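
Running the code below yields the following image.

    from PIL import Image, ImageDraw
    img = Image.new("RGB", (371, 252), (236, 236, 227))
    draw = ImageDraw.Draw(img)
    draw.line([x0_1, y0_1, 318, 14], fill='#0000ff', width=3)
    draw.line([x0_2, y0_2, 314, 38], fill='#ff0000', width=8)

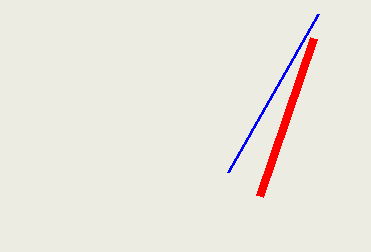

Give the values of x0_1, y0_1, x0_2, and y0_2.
x0_1 = 228
y0_1 = 172
x0_2 = 260
y0_2 = 196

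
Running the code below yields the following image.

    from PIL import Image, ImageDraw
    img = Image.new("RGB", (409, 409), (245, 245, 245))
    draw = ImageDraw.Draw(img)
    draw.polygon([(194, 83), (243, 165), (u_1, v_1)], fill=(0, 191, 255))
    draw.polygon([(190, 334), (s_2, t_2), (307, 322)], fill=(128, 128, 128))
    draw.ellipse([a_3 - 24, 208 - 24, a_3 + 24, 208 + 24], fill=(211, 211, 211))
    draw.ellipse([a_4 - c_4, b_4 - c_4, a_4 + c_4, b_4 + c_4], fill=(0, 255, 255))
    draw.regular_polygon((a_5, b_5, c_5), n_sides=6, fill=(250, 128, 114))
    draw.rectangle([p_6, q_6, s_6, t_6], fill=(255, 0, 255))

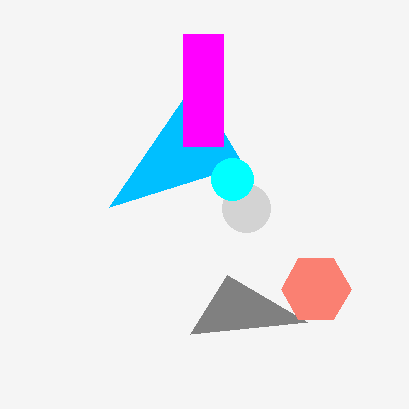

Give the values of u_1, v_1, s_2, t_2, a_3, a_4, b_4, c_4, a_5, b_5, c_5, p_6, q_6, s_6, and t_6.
u_1 = 109; v_1 = 207; s_2 = 227; t_2 = 275; a_3 = 246; a_4 = 232; b_4 = 179; c_4 = 21; a_5 = 316; b_5 = 289; c_5 = 35; p_6 = 183; q_6 = 34; s_6 = 223; t_6 = 146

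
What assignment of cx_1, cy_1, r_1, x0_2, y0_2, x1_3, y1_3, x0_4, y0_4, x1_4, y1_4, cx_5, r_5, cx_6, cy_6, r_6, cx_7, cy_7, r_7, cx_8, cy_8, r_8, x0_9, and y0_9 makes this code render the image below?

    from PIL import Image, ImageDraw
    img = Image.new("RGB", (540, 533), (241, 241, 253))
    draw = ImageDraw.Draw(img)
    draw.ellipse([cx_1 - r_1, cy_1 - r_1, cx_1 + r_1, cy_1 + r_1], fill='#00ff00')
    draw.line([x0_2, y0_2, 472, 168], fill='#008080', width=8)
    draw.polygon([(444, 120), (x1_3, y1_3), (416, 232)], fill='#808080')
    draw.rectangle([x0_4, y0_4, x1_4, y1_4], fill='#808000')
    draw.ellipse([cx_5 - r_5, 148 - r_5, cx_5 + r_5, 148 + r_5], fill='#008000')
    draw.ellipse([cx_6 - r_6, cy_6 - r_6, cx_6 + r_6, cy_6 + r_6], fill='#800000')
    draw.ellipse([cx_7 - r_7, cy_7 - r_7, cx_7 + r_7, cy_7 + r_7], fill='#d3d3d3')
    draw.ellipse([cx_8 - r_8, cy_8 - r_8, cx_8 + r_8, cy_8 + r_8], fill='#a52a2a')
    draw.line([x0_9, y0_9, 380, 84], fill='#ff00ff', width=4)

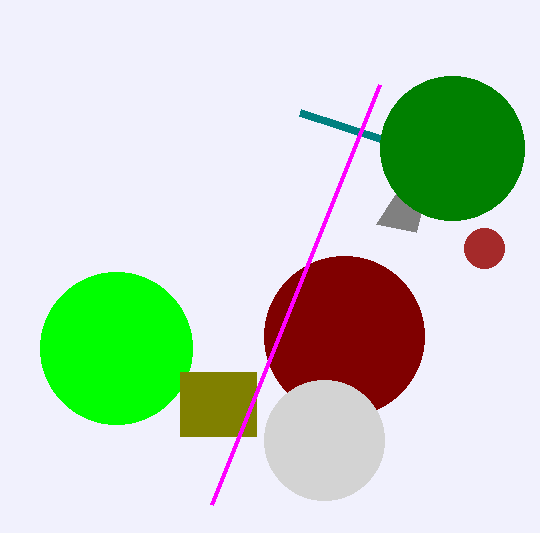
cx_1 = 116, cy_1 = 348, r_1 = 76, x0_2 = 300, y0_2 = 112, x1_3 = 376, y1_3 = 224, x0_4 = 180, y0_4 = 372, x1_4 = 256, y1_4 = 436, cx_5 = 452, r_5 = 72, cx_6 = 344, cy_6 = 336, r_6 = 80, cx_7 = 324, cy_7 = 440, r_7 = 60, cx_8 = 484, cy_8 = 248, r_8 = 20, x0_9 = 212, y0_9 = 504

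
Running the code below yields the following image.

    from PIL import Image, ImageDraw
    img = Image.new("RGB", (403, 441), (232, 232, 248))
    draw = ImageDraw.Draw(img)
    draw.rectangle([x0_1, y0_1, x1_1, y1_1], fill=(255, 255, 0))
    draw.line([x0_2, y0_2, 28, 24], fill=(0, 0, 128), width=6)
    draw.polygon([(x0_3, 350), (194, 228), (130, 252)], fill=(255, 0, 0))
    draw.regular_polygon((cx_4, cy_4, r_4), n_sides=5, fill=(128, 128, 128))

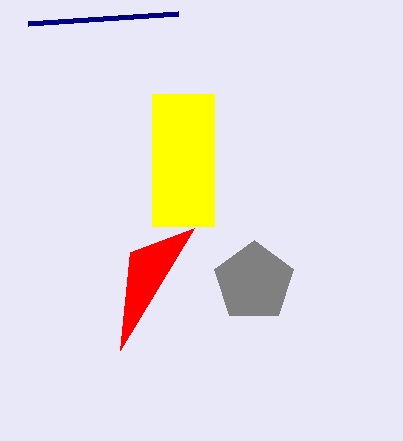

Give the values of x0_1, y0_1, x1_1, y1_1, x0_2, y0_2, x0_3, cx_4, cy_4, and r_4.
x0_1 = 152, y0_1 = 94, x1_1 = 214, y1_1 = 226, x0_2 = 178, y0_2 = 14, x0_3 = 120, cx_4 = 254, cy_4 = 282, r_4 = 42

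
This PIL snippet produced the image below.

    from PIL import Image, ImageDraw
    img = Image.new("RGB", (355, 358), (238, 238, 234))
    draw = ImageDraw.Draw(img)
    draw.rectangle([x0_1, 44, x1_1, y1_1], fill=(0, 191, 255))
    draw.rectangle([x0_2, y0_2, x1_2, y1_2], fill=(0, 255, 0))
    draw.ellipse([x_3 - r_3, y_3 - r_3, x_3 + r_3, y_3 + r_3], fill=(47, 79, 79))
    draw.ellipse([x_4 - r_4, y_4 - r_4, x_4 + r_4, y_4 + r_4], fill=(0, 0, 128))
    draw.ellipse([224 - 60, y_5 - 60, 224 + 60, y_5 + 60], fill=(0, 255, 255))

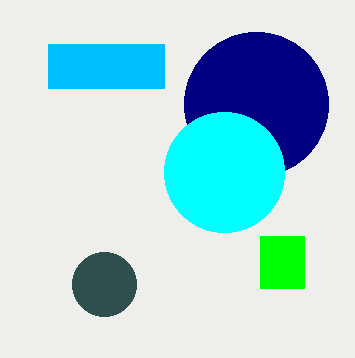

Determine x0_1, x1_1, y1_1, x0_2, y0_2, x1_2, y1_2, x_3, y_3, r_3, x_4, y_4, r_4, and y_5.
x0_1 = 48
x1_1 = 164
y1_1 = 88
x0_2 = 260
y0_2 = 236
x1_2 = 304
y1_2 = 288
x_3 = 104
y_3 = 284
r_3 = 32
x_4 = 256
y_4 = 104
r_4 = 72
y_5 = 172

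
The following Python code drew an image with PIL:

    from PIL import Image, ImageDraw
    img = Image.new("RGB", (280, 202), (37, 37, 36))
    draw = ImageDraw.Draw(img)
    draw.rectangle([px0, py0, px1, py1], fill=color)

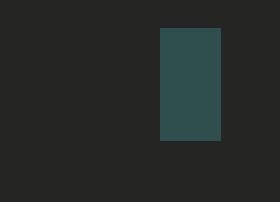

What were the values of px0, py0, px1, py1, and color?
px0 = 160, py0 = 28, px1 = 220, py1 = 140, color = 'darkslategray'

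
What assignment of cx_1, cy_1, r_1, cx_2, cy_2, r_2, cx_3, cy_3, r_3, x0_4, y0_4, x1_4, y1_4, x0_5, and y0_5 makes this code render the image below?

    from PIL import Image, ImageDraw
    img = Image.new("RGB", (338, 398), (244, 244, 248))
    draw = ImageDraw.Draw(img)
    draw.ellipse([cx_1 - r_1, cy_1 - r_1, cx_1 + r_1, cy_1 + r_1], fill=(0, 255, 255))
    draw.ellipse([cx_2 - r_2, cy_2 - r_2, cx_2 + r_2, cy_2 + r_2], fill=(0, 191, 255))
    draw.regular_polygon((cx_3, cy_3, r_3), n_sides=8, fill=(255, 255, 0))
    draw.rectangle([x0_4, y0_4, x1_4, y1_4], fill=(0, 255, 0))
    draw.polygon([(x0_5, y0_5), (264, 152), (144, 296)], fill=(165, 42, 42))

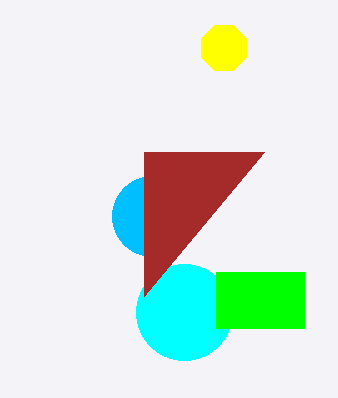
cx_1 = 184
cy_1 = 312
r_1 = 48
cx_2 = 152
cy_2 = 216
r_2 = 40
cx_3 = 224
cy_3 = 48
r_3 = 24
x0_4 = 216
y0_4 = 272
x1_4 = 304
y1_4 = 328
x0_5 = 144
y0_5 = 152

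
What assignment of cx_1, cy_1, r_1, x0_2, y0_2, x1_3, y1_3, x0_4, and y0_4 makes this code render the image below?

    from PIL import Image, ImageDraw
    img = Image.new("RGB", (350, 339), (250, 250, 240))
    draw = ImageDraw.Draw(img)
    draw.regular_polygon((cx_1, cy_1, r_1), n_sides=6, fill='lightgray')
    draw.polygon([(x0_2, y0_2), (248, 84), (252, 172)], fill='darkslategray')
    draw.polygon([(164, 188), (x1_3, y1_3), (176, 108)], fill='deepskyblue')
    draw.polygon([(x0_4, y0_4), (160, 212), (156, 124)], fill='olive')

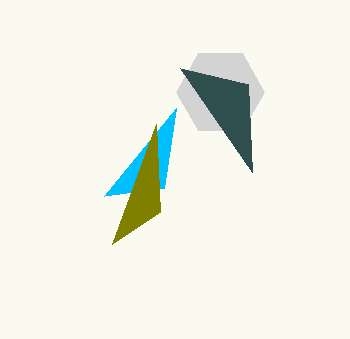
cx_1 = 220; cy_1 = 92; r_1 = 44; x0_2 = 180; y0_2 = 68; x1_3 = 104; y1_3 = 196; x0_4 = 112; y0_4 = 244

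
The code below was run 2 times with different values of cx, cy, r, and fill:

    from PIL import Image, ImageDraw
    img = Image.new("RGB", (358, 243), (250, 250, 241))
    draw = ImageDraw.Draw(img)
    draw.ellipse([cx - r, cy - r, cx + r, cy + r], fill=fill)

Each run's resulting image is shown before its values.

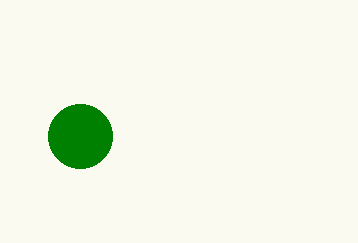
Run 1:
cx = 80
cy = 136
r = 32
fill = 'green'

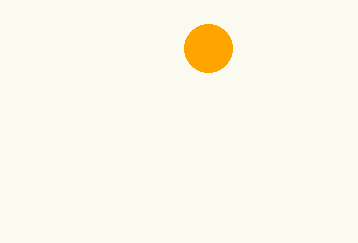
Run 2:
cx = 208, cy = 48, r = 24, fill = 'orange'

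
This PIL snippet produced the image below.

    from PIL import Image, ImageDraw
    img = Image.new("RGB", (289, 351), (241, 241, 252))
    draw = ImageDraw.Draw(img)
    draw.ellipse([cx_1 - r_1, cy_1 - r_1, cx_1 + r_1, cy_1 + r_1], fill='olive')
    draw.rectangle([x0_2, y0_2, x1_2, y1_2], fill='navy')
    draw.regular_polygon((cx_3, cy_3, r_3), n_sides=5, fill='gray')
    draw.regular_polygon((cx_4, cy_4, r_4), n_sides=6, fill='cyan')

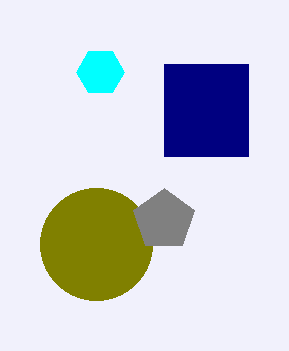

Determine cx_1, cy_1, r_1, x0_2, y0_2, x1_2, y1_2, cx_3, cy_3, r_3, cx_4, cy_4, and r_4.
cx_1 = 96
cy_1 = 244
r_1 = 56
x0_2 = 164
y0_2 = 64
x1_2 = 248
y1_2 = 156
cx_3 = 164
cy_3 = 220
r_3 = 32
cx_4 = 100
cy_4 = 72
r_4 = 24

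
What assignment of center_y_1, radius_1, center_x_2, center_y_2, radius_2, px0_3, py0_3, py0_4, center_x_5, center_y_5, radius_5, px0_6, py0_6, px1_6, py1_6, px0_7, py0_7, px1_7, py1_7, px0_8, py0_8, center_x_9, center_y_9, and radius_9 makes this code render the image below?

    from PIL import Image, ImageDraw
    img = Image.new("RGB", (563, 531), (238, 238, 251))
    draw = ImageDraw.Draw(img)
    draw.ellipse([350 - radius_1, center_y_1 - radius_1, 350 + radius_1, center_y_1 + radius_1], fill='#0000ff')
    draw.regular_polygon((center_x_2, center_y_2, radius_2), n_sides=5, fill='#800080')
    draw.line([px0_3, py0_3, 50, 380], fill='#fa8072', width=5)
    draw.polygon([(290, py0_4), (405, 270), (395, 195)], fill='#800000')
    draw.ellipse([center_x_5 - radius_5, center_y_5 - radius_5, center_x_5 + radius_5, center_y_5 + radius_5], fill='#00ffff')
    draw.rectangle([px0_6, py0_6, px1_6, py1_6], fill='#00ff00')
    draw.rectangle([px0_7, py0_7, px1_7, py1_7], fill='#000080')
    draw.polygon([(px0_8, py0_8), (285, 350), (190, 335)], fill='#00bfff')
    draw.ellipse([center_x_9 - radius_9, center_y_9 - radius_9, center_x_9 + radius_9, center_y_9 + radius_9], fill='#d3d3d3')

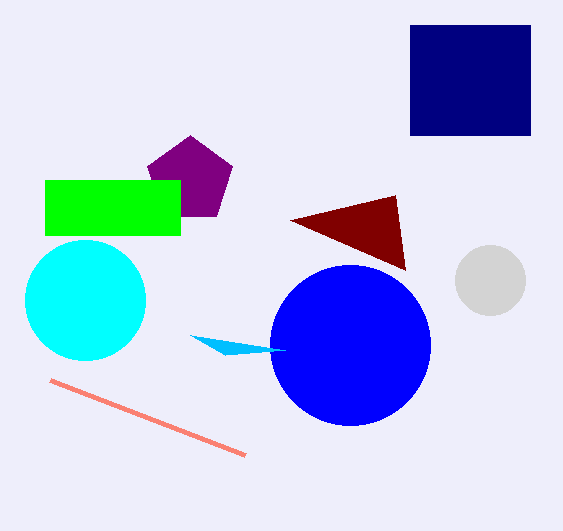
center_y_1 = 345, radius_1 = 80, center_x_2 = 190, center_y_2 = 180, radius_2 = 45, px0_3 = 245, py0_3 = 455, py0_4 = 220, center_x_5 = 85, center_y_5 = 300, radius_5 = 60, px0_6 = 45, py0_6 = 180, px1_6 = 180, py1_6 = 235, px0_7 = 410, py0_7 = 25, px1_7 = 530, py1_7 = 135, px0_8 = 225, py0_8 = 355, center_x_9 = 490, center_y_9 = 280, radius_9 = 35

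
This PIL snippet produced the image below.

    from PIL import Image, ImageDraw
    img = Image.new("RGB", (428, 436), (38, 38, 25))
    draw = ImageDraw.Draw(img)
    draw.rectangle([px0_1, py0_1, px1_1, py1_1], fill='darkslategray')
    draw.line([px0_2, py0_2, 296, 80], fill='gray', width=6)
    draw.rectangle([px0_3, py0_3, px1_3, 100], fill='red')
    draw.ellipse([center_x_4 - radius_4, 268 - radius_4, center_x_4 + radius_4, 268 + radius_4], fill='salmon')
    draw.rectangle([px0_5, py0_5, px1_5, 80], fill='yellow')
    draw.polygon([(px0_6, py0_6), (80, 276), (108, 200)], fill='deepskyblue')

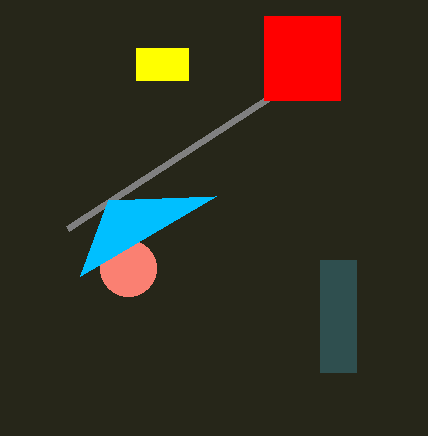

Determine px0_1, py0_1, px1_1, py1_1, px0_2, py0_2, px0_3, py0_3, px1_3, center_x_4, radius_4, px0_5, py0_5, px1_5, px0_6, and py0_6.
px0_1 = 320, py0_1 = 260, px1_1 = 356, py1_1 = 372, px0_2 = 68, py0_2 = 228, px0_3 = 264, py0_3 = 16, px1_3 = 340, center_x_4 = 128, radius_4 = 28, px0_5 = 136, py0_5 = 48, px1_5 = 188, px0_6 = 216, py0_6 = 196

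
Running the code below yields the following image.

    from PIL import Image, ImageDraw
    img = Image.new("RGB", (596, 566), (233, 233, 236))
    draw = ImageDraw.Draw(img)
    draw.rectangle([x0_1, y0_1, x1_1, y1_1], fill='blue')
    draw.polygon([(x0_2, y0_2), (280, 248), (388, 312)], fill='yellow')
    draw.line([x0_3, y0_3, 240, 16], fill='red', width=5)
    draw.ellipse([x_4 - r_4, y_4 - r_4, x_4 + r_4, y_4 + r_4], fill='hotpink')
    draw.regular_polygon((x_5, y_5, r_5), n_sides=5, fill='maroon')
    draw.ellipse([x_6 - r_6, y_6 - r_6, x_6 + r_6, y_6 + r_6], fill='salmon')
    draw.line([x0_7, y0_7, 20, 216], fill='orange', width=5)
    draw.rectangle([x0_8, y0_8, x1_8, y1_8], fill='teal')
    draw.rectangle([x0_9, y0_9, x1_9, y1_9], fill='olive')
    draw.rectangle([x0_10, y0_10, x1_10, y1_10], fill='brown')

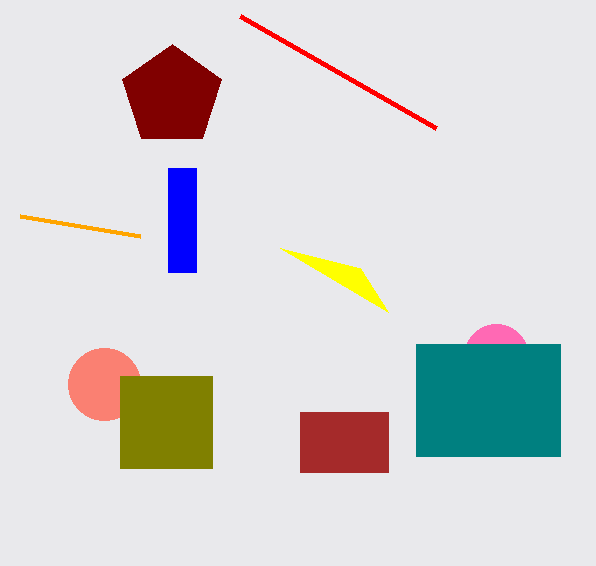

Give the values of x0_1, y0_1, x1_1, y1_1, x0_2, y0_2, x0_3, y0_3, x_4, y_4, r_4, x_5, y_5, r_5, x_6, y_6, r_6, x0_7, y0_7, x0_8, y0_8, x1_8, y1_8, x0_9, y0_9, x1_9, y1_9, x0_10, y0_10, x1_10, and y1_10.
x0_1 = 168
y0_1 = 168
x1_1 = 196
y1_1 = 272
x0_2 = 360
y0_2 = 268
x0_3 = 436
y0_3 = 128
x_4 = 496
y_4 = 356
r_4 = 32
x_5 = 172
y_5 = 96
r_5 = 52
x_6 = 104
y_6 = 384
r_6 = 36
x0_7 = 140
y0_7 = 236
x0_8 = 416
y0_8 = 344
x1_8 = 560
y1_8 = 456
x0_9 = 120
y0_9 = 376
x1_9 = 212
y1_9 = 468
x0_10 = 300
y0_10 = 412
x1_10 = 388
y1_10 = 472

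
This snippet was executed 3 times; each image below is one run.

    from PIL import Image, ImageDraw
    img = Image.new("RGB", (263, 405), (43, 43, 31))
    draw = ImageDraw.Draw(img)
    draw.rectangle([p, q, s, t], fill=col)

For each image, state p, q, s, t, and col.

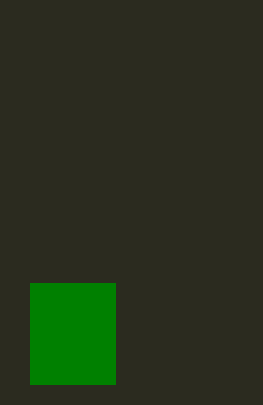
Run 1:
p = 30; q = 283; s = 115; t = 384; col = 'green'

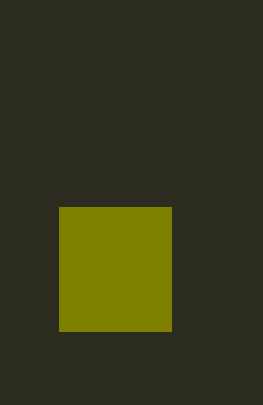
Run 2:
p = 59
q = 207
s = 171
t = 331
col = 'olive'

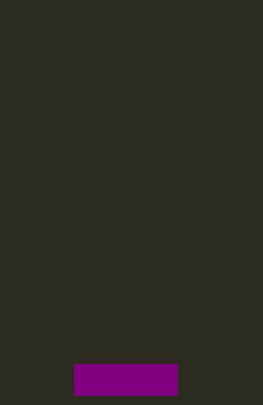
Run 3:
p = 74, q = 364, s = 177, t = 395, col = 'purple'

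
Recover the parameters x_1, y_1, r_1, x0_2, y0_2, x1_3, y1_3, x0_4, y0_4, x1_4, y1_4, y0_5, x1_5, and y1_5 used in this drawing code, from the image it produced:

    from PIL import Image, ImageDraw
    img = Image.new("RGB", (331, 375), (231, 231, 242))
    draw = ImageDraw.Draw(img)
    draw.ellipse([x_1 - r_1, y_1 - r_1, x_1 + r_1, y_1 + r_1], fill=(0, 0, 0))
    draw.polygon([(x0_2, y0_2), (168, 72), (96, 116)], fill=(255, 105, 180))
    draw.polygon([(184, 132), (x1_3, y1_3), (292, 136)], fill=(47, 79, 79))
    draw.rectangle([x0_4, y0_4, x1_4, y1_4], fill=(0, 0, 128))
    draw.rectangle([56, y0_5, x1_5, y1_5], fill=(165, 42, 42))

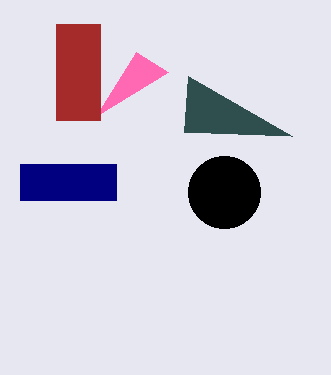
x_1 = 224, y_1 = 192, r_1 = 36, x0_2 = 136, y0_2 = 52, x1_3 = 188, y1_3 = 76, x0_4 = 20, y0_4 = 164, x1_4 = 116, y1_4 = 200, y0_5 = 24, x1_5 = 100, y1_5 = 120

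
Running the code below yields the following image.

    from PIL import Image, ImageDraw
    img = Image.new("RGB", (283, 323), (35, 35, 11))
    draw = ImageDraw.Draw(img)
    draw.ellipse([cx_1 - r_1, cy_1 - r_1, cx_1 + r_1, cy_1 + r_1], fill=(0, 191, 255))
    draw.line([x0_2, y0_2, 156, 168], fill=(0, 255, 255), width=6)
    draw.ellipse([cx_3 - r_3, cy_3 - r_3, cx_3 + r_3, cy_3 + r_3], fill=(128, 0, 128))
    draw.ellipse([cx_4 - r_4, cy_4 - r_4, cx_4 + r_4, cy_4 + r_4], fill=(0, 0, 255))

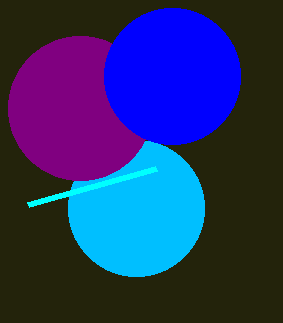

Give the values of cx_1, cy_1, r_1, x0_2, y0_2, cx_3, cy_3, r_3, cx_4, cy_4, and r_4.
cx_1 = 136; cy_1 = 208; r_1 = 68; x0_2 = 28; y0_2 = 204; cx_3 = 80; cy_3 = 108; r_3 = 72; cx_4 = 172; cy_4 = 76; r_4 = 68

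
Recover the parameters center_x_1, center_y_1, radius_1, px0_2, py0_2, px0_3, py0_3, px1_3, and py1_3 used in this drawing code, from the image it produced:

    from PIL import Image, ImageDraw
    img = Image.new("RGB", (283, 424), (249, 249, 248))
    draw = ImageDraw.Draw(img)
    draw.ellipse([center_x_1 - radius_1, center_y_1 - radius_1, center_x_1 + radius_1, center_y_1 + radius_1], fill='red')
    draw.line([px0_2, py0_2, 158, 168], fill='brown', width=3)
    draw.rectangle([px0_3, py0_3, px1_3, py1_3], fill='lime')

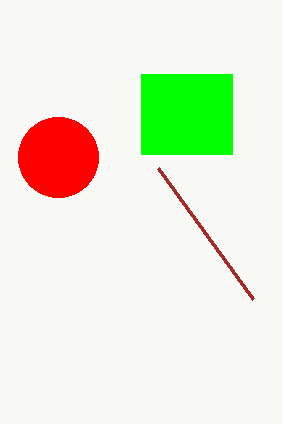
center_x_1 = 58
center_y_1 = 157
radius_1 = 40
px0_2 = 253
py0_2 = 299
px0_3 = 141
py0_3 = 74
px1_3 = 232
py1_3 = 154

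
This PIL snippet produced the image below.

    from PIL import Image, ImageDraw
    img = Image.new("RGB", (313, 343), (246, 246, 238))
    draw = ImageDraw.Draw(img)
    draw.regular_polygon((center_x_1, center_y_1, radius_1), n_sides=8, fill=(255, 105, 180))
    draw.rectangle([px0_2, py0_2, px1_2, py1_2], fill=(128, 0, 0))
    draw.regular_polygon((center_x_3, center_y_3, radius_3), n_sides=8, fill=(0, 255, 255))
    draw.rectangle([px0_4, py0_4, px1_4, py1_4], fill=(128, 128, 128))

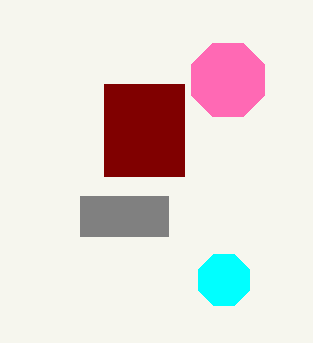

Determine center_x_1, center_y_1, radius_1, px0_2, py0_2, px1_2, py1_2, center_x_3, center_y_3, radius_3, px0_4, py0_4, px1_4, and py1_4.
center_x_1 = 228, center_y_1 = 80, radius_1 = 40, px0_2 = 104, py0_2 = 84, px1_2 = 184, py1_2 = 176, center_x_3 = 224, center_y_3 = 280, radius_3 = 28, px0_4 = 80, py0_4 = 196, px1_4 = 168, py1_4 = 236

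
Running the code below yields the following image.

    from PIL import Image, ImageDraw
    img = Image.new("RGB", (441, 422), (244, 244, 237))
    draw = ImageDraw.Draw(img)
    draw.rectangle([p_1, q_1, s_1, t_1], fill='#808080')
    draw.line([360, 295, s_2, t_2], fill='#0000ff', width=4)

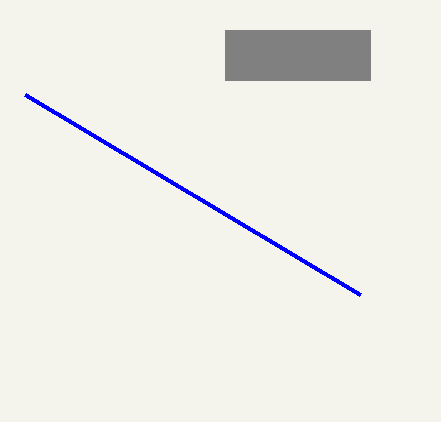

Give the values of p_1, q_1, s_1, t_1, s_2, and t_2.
p_1 = 225; q_1 = 30; s_1 = 370; t_1 = 80; s_2 = 25; t_2 = 95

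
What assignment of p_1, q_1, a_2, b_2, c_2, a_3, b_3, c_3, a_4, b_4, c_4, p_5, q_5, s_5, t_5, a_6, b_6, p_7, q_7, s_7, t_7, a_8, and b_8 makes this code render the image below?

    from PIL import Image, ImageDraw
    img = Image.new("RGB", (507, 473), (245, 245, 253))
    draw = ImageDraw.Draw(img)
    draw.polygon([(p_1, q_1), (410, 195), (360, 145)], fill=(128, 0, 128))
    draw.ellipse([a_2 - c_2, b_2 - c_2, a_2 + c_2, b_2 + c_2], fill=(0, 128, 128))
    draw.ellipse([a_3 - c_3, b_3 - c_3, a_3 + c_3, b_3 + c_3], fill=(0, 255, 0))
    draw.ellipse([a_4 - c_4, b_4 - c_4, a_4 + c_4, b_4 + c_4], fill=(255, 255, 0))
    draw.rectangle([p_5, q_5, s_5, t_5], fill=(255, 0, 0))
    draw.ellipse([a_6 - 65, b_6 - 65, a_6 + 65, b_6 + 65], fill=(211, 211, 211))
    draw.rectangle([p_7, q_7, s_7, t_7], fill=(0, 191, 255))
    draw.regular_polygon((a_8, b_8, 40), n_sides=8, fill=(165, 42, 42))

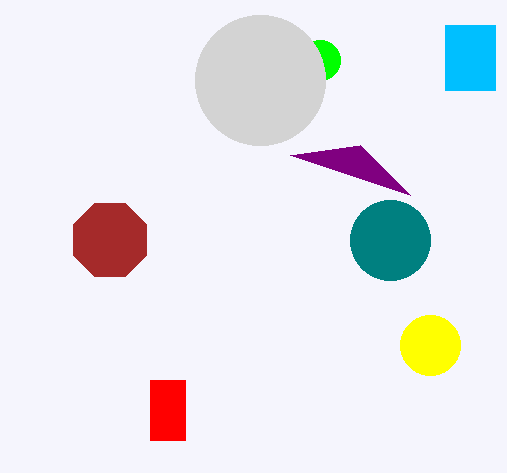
p_1 = 290; q_1 = 155; a_2 = 390; b_2 = 240; c_2 = 40; a_3 = 320; b_3 = 60; c_3 = 20; a_4 = 430; b_4 = 345; c_4 = 30; p_5 = 150; q_5 = 380; s_5 = 185; t_5 = 440; a_6 = 260; b_6 = 80; p_7 = 445; q_7 = 25; s_7 = 495; t_7 = 90; a_8 = 110; b_8 = 240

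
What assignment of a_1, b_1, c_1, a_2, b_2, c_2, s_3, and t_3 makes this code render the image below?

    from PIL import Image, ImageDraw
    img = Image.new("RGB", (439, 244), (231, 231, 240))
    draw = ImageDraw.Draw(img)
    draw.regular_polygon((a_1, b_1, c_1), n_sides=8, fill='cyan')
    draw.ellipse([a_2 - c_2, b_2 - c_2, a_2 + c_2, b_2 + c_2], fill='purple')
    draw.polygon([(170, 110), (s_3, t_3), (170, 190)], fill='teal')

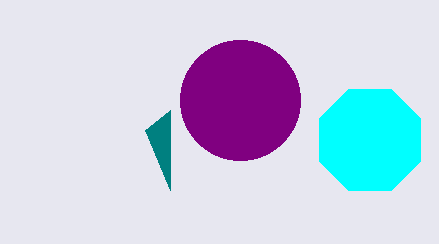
a_1 = 370
b_1 = 140
c_1 = 55
a_2 = 240
b_2 = 100
c_2 = 60
s_3 = 145
t_3 = 130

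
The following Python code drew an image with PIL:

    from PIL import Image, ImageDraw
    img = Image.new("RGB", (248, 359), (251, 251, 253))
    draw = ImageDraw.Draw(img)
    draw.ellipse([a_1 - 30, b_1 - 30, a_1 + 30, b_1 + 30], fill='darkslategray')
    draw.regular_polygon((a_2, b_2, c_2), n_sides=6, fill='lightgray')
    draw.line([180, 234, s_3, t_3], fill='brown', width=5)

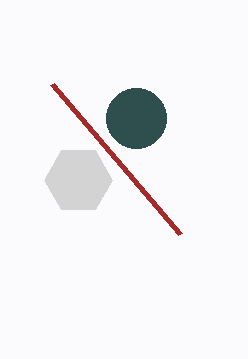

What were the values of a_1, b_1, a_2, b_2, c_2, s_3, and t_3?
a_1 = 136
b_1 = 118
a_2 = 78
b_2 = 180
c_2 = 34
s_3 = 52
t_3 = 84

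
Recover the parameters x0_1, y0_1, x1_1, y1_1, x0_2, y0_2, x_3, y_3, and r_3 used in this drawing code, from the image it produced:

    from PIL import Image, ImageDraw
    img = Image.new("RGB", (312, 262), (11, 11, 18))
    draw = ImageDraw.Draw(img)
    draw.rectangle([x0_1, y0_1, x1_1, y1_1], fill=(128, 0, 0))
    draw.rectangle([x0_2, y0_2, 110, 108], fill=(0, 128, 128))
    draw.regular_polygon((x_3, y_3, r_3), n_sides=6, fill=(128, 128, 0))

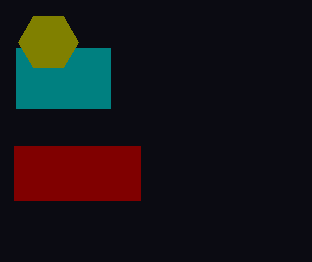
x0_1 = 14; y0_1 = 146; x1_1 = 140; y1_1 = 200; x0_2 = 16; y0_2 = 48; x_3 = 48; y_3 = 42; r_3 = 30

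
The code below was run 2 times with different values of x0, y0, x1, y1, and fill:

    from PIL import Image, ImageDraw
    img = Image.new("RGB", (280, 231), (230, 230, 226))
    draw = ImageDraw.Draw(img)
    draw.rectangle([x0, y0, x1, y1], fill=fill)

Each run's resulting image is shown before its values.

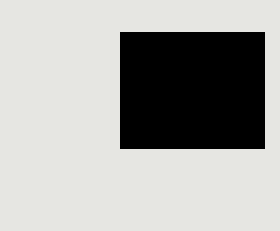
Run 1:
x0 = 120; y0 = 32; x1 = 264; y1 = 148; fill = 'black'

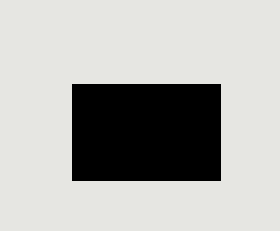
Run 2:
x0 = 72, y0 = 84, x1 = 220, y1 = 180, fill = 'black'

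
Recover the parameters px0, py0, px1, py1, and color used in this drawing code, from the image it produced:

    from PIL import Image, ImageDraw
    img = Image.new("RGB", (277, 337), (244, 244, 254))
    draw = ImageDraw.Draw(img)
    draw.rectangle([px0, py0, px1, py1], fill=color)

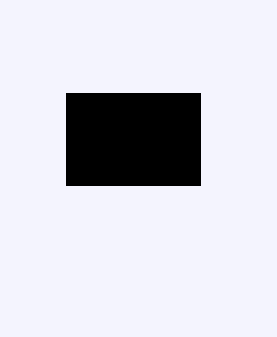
px0 = 66
py0 = 93
px1 = 200
py1 = 185
color = 'black'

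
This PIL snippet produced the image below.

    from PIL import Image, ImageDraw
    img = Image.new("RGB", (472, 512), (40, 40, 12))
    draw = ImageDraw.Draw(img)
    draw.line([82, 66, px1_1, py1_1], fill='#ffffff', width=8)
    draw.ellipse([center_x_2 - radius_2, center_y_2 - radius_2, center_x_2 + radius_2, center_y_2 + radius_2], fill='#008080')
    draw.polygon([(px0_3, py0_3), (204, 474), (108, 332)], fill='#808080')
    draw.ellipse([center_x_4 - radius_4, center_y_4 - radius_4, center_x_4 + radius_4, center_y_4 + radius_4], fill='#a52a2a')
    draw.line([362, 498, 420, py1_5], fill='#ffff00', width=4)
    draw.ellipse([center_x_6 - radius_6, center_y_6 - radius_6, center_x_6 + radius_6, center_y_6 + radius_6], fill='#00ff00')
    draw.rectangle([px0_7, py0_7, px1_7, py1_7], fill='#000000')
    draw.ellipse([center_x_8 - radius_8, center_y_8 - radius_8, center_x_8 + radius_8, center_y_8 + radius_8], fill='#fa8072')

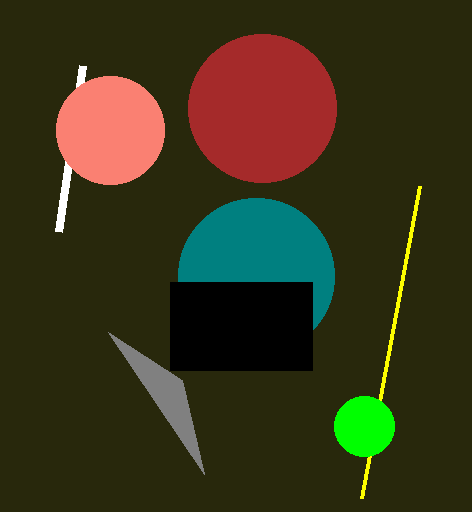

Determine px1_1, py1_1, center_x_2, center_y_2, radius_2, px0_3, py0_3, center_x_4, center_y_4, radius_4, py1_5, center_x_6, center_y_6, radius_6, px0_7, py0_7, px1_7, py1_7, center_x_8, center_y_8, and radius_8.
px1_1 = 58
py1_1 = 232
center_x_2 = 256
center_y_2 = 276
radius_2 = 78
px0_3 = 182
py0_3 = 380
center_x_4 = 262
center_y_4 = 108
radius_4 = 74
py1_5 = 186
center_x_6 = 364
center_y_6 = 426
radius_6 = 30
px0_7 = 170
py0_7 = 282
px1_7 = 312
py1_7 = 370
center_x_8 = 110
center_y_8 = 130
radius_8 = 54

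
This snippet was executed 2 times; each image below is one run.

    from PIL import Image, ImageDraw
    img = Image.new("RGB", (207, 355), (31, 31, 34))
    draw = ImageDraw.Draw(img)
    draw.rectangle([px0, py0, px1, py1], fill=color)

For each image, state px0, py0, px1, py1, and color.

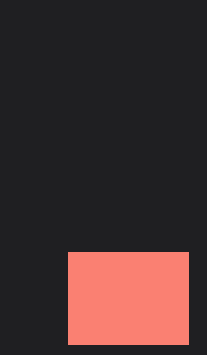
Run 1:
px0 = 68; py0 = 252; px1 = 188; py1 = 344; color = 'salmon'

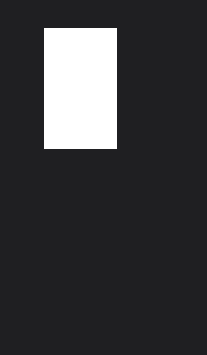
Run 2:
px0 = 44
py0 = 28
px1 = 116
py1 = 148
color = 'white'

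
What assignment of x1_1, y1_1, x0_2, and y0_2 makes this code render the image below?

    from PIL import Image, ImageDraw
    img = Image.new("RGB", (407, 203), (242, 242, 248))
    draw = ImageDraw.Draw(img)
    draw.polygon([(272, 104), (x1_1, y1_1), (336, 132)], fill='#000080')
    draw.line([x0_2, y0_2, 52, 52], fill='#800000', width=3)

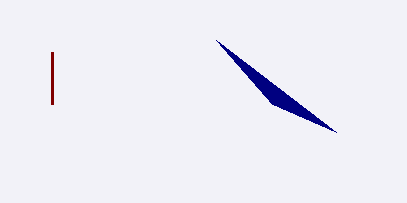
x1_1 = 216, y1_1 = 40, x0_2 = 52, y0_2 = 104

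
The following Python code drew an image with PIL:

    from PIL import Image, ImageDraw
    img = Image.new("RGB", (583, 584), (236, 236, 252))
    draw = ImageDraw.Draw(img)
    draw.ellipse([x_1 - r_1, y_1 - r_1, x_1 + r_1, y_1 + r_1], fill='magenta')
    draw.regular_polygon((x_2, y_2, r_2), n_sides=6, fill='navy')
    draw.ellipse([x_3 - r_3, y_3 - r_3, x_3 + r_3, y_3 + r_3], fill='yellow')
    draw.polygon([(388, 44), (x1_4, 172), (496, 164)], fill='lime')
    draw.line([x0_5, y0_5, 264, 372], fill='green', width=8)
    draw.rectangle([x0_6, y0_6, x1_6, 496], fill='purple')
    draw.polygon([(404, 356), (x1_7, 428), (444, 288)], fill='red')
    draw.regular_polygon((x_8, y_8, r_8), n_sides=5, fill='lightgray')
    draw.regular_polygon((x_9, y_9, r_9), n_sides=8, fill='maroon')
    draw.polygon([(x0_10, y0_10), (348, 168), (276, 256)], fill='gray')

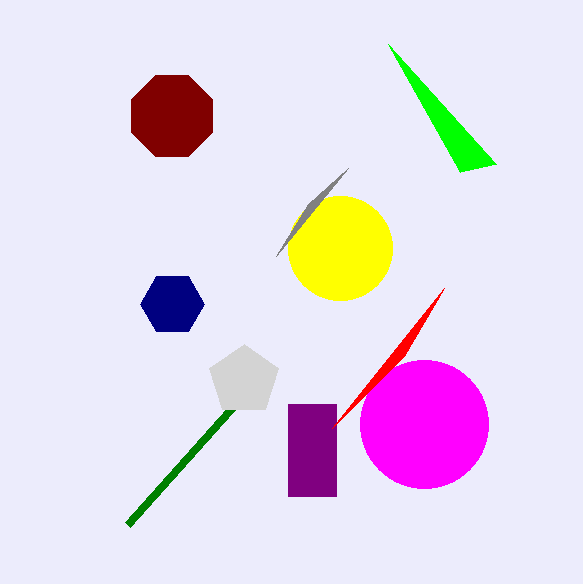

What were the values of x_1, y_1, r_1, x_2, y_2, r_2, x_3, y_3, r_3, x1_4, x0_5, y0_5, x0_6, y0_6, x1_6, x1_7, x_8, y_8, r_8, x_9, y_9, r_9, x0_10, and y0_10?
x_1 = 424; y_1 = 424; r_1 = 64; x_2 = 172; y_2 = 304; r_2 = 32; x_3 = 340; y_3 = 248; r_3 = 52; x1_4 = 460; x0_5 = 128; y0_5 = 524; x0_6 = 288; y0_6 = 404; x1_6 = 336; x1_7 = 332; x_8 = 244; y_8 = 380; r_8 = 36; x_9 = 172; y_9 = 116; r_9 = 44; x0_10 = 308; y0_10 = 204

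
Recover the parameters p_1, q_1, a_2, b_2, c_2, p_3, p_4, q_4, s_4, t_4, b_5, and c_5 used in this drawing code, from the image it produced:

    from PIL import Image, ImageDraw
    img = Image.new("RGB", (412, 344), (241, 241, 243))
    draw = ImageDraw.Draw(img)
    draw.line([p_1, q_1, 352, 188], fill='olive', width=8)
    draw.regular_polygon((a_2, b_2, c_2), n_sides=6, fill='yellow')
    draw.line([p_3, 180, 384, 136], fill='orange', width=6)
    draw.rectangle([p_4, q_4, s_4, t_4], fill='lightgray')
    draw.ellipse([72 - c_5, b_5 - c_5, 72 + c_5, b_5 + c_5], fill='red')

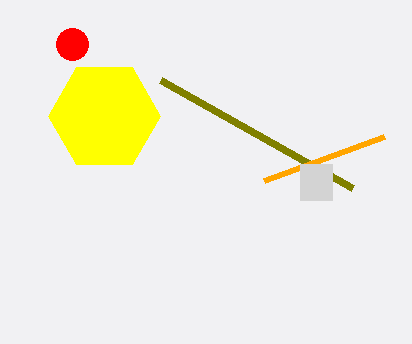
p_1 = 160; q_1 = 80; a_2 = 104; b_2 = 116; c_2 = 56; p_3 = 264; p_4 = 300; q_4 = 164; s_4 = 332; t_4 = 200; b_5 = 44; c_5 = 16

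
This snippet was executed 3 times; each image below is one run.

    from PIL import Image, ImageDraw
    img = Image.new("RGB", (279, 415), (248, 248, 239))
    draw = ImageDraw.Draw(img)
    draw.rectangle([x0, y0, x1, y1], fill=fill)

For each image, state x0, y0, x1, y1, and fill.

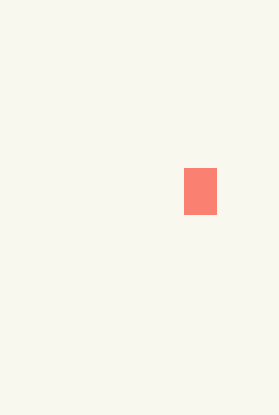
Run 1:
x0 = 184
y0 = 168
x1 = 216
y1 = 214
fill = 'salmon'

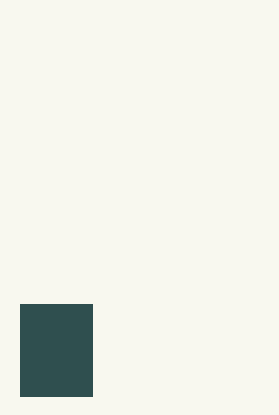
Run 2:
x0 = 20, y0 = 304, x1 = 92, y1 = 396, fill = 'darkslategray'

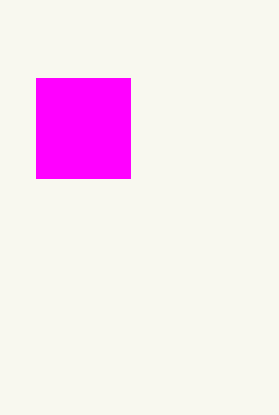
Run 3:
x0 = 36, y0 = 78, x1 = 130, y1 = 178, fill = 'magenta'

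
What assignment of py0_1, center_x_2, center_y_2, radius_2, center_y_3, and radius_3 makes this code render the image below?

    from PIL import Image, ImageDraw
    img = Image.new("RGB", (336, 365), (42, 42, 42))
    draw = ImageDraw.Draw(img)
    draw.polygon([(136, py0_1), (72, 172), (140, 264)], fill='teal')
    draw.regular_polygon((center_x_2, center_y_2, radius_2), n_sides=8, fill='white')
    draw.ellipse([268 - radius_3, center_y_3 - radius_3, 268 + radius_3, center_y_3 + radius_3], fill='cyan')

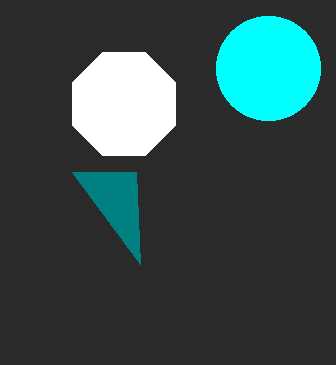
py0_1 = 172; center_x_2 = 124; center_y_2 = 104; radius_2 = 56; center_y_3 = 68; radius_3 = 52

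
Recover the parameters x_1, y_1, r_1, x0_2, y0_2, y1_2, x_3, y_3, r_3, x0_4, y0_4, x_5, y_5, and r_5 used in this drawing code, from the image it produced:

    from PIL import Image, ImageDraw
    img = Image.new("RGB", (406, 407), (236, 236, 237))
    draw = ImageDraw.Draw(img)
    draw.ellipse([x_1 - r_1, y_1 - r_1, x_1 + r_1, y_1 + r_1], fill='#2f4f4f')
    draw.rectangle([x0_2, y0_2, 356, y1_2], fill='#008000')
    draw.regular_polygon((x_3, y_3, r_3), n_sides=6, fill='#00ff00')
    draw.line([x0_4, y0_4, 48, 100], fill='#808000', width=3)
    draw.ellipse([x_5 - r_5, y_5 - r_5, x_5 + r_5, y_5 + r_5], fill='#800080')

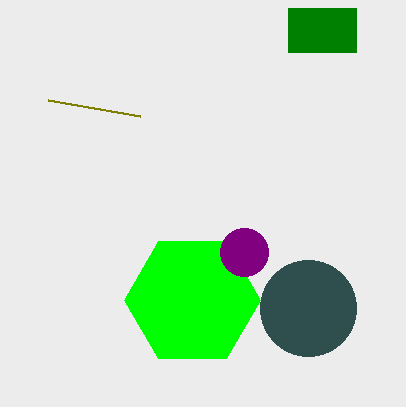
x_1 = 308
y_1 = 308
r_1 = 48
x0_2 = 288
y0_2 = 8
y1_2 = 52
x_3 = 192
y_3 = 300
r_3 = 68
x0_4 = 140
y0_4 = 116
x_5 = 244
y_5 = 252
r_5 = 24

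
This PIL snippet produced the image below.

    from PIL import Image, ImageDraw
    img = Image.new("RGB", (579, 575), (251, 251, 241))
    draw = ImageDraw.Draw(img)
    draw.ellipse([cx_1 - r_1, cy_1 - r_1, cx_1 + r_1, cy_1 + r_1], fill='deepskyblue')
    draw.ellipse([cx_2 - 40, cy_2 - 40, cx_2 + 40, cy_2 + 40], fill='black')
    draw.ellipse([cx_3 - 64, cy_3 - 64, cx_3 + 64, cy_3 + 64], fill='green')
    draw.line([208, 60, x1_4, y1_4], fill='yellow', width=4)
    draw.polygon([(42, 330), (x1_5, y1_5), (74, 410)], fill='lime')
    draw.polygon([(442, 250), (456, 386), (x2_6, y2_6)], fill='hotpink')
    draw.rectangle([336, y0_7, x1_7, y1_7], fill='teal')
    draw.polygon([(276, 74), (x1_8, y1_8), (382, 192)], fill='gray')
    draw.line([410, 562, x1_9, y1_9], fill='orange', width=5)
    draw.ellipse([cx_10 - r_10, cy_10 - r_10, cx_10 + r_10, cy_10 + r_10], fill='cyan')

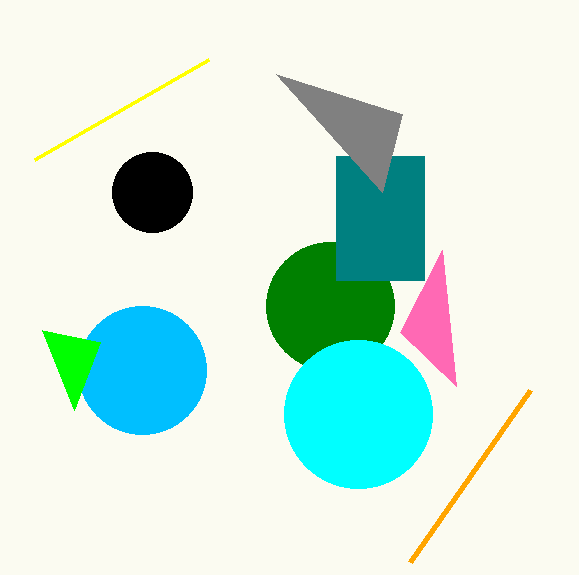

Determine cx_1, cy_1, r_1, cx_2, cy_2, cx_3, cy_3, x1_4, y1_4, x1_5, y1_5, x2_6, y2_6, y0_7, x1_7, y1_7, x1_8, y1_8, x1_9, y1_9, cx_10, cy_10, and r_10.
cx_1 = 142, cy_1 = 370, r_1 = 64, cx_2 = 152, cy_2 = 192, cx_3 = 330, cy_3 = 306, x1_4 = 34, y1_4 = 160, x1_5 = 100, y1_5 = 342, x2_6 = 400, y2_6 = 332, y0_7 = 156, x1_7 = 424, y1_7 = 280, x1_8 = 402, y1_8 = 114, x1_9 = 530, y1_9 = 390, cx_10 = 358, cy_10 = 414, r_10 = 74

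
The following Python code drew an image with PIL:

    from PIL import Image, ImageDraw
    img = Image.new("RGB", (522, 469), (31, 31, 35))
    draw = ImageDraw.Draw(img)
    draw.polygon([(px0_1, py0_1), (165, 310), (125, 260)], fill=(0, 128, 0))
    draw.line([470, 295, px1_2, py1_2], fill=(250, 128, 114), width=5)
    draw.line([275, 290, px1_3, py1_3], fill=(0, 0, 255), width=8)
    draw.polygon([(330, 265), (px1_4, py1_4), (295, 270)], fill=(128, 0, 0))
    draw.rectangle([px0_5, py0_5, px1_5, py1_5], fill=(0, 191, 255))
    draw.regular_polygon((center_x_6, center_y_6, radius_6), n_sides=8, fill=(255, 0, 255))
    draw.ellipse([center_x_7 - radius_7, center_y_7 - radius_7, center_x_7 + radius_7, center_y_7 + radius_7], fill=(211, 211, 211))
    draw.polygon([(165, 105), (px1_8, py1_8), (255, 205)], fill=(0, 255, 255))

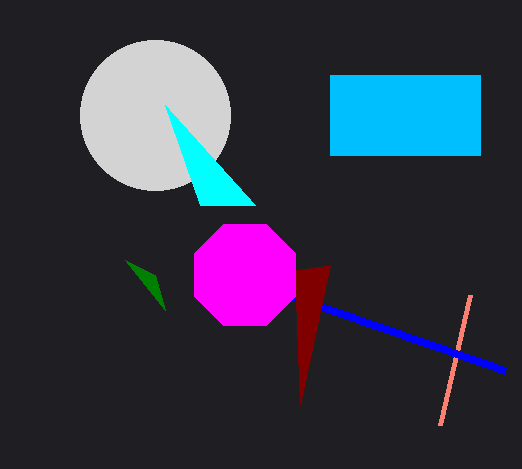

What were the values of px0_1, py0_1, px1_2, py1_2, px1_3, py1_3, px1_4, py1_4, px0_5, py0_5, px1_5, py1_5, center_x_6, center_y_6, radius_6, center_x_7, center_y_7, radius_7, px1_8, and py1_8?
px0_1 = 155, py0_1 = 275, px1_2 = 440, py1_2 = 425, px1_3 = 505, py1_3 = 370, px1_4 = 300, py1_4 = 405, px0_5 = 330, py0_5 = 75, px1_5 = 480, py1_5 = 155, center_x_6 = 245, center_y_6 = 275, radius_6 = 55, center_x_7 = 155, center_y_7 = 115, radius_7 = 75, px1_8 = 200, py1_8 = 205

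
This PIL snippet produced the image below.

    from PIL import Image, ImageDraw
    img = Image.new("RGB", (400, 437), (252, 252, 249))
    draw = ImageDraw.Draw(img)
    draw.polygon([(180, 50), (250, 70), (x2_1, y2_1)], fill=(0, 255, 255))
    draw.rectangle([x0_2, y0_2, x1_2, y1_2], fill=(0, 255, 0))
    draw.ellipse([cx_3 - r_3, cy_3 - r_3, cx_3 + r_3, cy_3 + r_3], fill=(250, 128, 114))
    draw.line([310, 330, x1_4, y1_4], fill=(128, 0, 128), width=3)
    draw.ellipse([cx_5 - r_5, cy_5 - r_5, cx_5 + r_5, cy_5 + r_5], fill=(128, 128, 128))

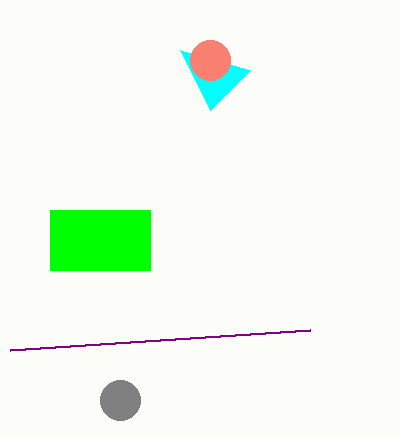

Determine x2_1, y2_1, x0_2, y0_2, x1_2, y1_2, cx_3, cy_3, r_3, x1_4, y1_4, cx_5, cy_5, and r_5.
x2_1 = 210, y2_1 = 110, x0_2 = 50, y0_2 = 210, x1_2 = 150, y1_2 = 270, cx_3 = 210, cy_3 = 60, r_3 = 20, x1_4 = 10, y1_4 = 350, cx_5 = 120, cy_5 = 400, r_5 = 20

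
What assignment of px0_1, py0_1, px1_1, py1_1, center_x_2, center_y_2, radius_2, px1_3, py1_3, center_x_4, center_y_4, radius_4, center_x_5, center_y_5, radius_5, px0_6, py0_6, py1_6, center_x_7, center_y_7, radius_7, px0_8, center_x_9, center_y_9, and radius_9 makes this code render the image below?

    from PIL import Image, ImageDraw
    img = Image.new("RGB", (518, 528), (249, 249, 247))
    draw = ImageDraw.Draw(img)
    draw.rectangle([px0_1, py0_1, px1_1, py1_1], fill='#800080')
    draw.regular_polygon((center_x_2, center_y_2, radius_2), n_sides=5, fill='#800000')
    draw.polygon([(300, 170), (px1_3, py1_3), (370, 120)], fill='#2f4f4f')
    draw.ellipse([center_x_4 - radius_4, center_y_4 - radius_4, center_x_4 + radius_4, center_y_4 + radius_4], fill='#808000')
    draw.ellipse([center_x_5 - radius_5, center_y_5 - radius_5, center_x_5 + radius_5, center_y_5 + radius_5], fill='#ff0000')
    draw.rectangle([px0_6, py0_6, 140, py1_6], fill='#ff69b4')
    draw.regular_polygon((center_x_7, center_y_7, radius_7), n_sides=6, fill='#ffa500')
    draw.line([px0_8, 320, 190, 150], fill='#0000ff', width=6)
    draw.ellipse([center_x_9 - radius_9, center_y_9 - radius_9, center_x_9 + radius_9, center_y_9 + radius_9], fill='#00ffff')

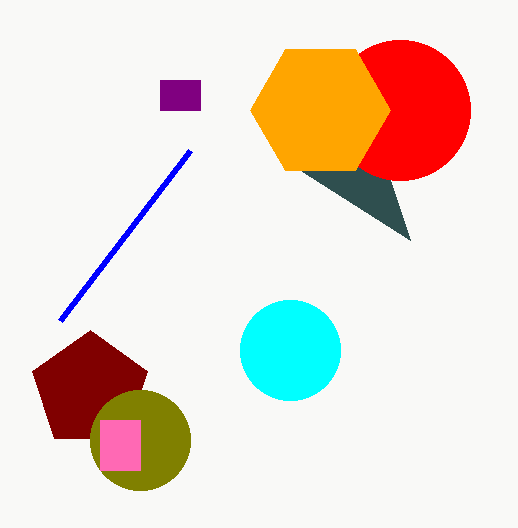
px0_1 = 160, py0_1 = 80, px1_1 = 200, py1_1 = 110, center_x_2 = 90, center_y_2 = 390, radius_2 = 60, px1_3 = 410, py1_3 = 240, center_x_4 = 140, center_y_4 = 440, radius_4 = 50, center_x_5 = 400, center_y_5 = 110, radius_5 = 70, px0_6 = 100, py0_6 = 420, py1_6 = 470, center_x_7 = 320, center_y_7 = 110, radius_7 = 70, px0_8 = 60, center_x_9 = 290, center_y_9 = 350, radius_9 = 50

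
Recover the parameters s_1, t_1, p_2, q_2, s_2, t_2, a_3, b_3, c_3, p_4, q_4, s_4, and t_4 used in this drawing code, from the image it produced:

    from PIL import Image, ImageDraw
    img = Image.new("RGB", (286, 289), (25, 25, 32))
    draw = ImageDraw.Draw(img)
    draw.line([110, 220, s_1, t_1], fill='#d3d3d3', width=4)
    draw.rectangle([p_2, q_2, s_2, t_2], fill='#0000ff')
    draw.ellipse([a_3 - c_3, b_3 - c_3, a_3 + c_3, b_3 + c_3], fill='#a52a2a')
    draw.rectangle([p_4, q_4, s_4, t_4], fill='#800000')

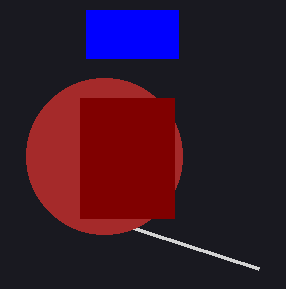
s_1 = 258, t_1 = 268, p_2 = 86, q_2 = 10, s_2 = 178, t_2 = 58, a_3 = 104, b_3 = 156, c_3 = 78, p_4 = 80, q_4 = 98, s_4 = 174, t_4 = 218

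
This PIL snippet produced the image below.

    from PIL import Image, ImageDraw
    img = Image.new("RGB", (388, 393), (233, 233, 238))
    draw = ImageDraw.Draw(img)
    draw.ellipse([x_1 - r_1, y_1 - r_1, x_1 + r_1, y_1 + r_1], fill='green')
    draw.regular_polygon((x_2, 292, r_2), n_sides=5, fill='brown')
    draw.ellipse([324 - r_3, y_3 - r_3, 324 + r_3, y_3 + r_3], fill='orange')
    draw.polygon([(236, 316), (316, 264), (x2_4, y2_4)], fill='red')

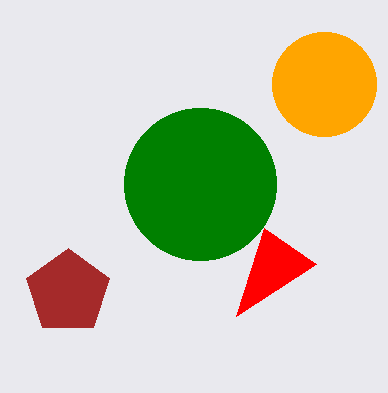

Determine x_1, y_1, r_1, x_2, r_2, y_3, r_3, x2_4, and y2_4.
x_1 = 200, y_1 = 184, r_1 = 76, x_2 = 68, r_2 = 44, y_3 = 84, r_3 = 52, x2_4 = 264, y2_4 = 228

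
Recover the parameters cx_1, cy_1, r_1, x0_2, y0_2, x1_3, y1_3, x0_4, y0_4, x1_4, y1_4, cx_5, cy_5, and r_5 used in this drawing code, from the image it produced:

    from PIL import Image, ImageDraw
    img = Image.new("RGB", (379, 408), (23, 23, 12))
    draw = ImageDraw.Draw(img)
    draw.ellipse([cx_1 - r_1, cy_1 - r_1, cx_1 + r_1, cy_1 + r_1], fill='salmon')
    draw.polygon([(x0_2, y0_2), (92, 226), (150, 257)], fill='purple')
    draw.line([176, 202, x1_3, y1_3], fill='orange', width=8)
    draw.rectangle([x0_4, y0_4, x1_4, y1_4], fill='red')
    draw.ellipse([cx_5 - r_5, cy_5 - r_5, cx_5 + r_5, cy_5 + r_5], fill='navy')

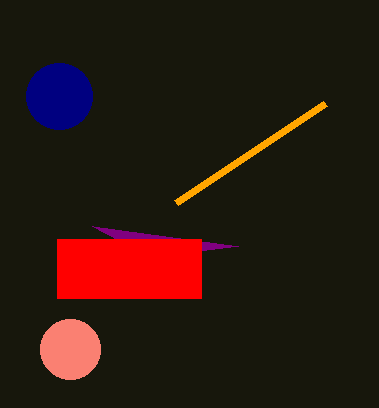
cx_1 = 70
cy_1 = 349
r_1 = 30
x0_2 = 238
y0_2 = 246
x1_3 = 325
y1_3 = 103
x0_4 = 57
y0_4 = 239
x1_4 = 201
y1_4 = 298
cx_5 = 59
cy_5 = 96
r_5 = 33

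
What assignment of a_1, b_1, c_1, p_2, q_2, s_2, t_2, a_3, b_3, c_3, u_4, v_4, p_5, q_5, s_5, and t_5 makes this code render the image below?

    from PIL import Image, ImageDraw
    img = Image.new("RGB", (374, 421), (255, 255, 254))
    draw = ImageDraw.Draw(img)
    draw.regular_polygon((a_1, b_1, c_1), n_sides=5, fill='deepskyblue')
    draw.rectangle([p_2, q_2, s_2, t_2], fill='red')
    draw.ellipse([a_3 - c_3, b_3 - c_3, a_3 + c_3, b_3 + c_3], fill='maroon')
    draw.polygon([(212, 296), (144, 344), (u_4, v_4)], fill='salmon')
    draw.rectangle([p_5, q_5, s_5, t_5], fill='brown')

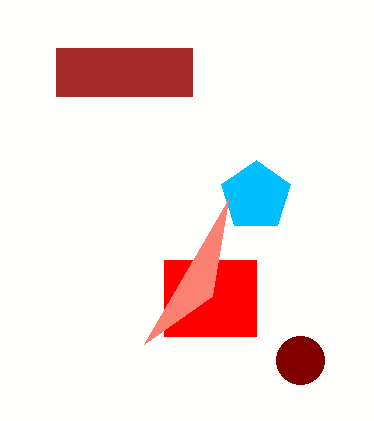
a_1 = 256
b_1 = 196
c_1 = 36
p_2 = 164
q_2 = 260
s_2 = 256
t_2 = 336
a_3 = 300
b_3 = 360
c_3 = 24
u_4 = 228
v_4 = 200
p_5 = 56
q_5 = 48
s_5 = 192
t_5 = 96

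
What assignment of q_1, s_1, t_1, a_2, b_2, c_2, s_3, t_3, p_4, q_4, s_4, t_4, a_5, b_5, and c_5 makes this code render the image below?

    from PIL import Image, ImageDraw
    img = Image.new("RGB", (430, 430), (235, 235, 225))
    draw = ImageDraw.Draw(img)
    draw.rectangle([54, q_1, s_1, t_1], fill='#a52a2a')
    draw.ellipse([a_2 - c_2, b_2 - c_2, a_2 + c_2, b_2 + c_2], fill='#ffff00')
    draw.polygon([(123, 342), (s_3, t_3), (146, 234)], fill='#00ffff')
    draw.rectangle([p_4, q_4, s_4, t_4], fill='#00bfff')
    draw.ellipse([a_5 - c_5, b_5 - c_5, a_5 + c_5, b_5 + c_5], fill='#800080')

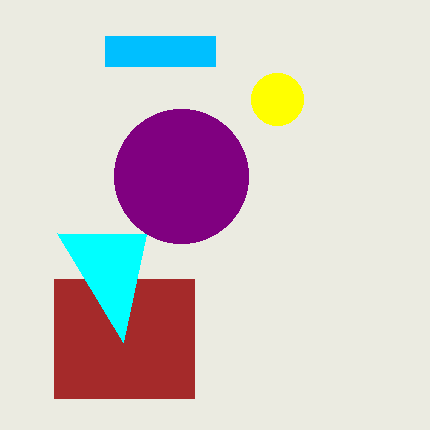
q_1 = 279, s_1 = 194, t_1 = 398, a_2 = 277, b_2 = 99, c_2 = 26, s_3 = 57, t_3 = 233, p_4 = 105, q_4 = 36, s_4 = 215, t_4 = 66, a_5 = 181, b_5 = 176, c_5 = 67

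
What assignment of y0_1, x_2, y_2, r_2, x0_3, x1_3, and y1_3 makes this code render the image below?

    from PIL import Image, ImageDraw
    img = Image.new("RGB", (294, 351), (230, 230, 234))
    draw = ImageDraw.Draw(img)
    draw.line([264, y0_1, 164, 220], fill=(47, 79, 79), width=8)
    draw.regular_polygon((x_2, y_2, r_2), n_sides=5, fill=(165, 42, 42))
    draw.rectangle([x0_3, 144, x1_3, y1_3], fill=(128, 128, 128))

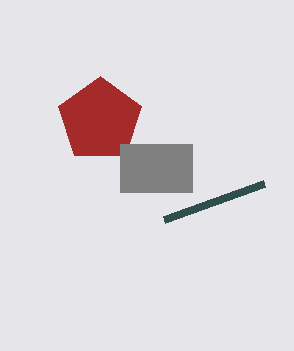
y0_1 = 184, x_2 = 100, y_2 = 120, r_2 = 44, x0_3 = 120, x1_3 = 192, y1_3 = 192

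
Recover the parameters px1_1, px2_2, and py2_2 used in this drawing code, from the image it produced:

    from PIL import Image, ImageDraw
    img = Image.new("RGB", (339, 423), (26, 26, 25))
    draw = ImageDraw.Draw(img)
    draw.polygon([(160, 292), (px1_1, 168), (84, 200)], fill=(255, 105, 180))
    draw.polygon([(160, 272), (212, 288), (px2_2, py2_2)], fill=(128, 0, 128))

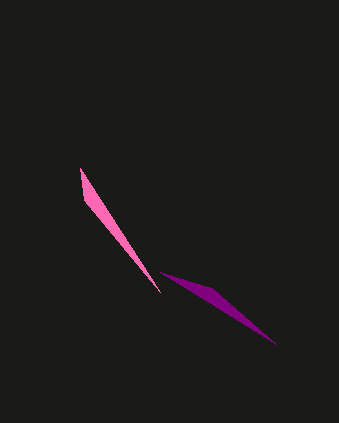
px1_1 = 80; px2_2 = 276; py2_2 = 344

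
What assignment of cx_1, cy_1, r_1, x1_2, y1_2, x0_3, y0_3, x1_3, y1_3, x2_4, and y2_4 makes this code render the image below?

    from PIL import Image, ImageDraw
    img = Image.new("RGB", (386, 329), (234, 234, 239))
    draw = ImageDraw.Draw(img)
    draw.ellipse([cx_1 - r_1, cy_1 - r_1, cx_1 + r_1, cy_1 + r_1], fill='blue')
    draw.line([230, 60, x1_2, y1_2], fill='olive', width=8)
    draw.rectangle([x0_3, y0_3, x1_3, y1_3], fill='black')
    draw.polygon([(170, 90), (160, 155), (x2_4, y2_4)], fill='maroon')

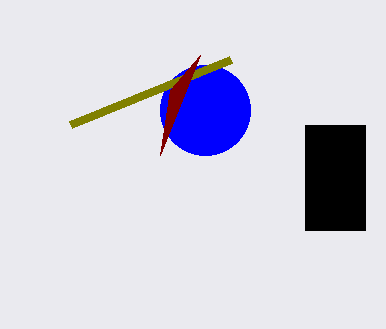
cx_1 = 205
cy_1 = 110
r_1 = 45
x1_2 = 70
y1_2 = 125
x0_3 = 305
y0_3 = 125
x1_3 = 365
y1_3 = 230
x2_4 = 200
y2_4 = 55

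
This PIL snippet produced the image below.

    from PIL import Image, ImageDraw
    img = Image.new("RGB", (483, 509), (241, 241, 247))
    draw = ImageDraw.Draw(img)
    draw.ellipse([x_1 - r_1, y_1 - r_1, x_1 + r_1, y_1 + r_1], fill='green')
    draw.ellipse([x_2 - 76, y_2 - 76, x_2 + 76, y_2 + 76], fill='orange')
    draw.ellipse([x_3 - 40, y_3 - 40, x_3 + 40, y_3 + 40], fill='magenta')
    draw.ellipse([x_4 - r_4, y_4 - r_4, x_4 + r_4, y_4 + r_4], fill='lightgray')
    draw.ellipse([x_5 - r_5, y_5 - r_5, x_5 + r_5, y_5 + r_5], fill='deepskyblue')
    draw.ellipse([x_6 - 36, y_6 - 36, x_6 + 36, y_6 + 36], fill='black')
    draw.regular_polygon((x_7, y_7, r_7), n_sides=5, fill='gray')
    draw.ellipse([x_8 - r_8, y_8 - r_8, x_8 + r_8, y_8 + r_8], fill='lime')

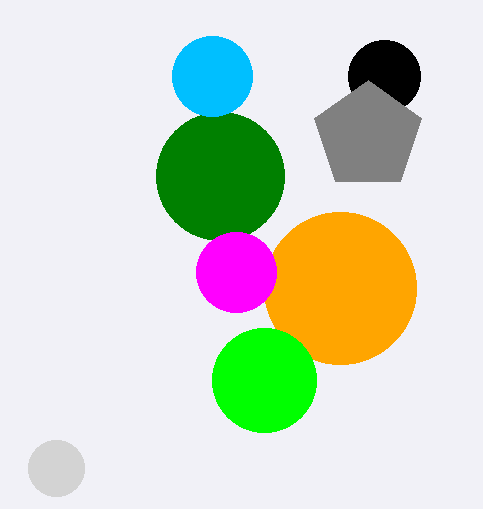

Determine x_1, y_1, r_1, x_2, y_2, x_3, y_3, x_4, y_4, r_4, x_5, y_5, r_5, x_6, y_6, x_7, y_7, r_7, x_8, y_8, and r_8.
x_1 = 220, y_1 = 176, r_1 = 64, x_2 = 340, y_2 = 288, x_3 = 236, y_3 = 272, x_4 = 56, y_4 = 468, r_4 = 28, x_5 = 212, y_5 = 76, r_5 = 40, x_6 = 384, y_6 = 76, x_7 = 368, y_7 = 136, r_7 = 56, x_8 = 264, y_8 = 380, r_8 = 52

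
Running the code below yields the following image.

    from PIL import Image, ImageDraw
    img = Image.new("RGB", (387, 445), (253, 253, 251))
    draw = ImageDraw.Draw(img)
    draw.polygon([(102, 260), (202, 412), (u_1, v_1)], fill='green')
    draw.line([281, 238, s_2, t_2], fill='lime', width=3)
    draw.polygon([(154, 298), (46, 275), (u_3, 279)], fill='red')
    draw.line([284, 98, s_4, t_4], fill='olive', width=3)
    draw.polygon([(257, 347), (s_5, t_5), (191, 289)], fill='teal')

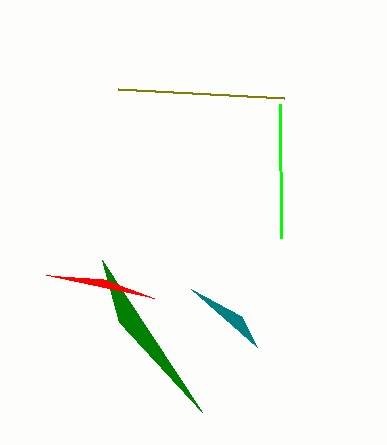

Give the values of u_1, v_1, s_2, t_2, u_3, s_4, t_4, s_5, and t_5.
u_1 = 119, v_1 = 322, s_2 = 280, t_2 = 104, u_3 = 103, s_4 = 118, t_4 = 89, s_5 = 241, t_5 = 316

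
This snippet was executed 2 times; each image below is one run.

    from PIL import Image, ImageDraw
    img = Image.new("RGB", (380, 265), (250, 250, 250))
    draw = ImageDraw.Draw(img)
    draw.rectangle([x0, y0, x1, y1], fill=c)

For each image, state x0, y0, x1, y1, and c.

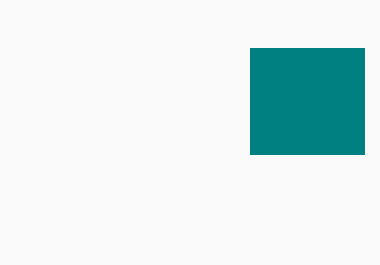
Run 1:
x0 = 250
y0 = 48
x1 = 364
y1 = 154
c = 'teal'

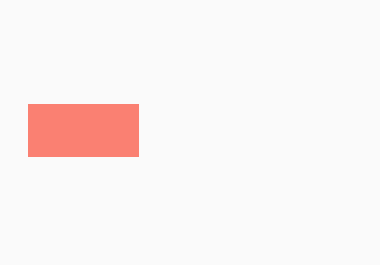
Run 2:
x0 = 28
y0 = 104
x1 = 138
y1 = 156
c = 'salmon'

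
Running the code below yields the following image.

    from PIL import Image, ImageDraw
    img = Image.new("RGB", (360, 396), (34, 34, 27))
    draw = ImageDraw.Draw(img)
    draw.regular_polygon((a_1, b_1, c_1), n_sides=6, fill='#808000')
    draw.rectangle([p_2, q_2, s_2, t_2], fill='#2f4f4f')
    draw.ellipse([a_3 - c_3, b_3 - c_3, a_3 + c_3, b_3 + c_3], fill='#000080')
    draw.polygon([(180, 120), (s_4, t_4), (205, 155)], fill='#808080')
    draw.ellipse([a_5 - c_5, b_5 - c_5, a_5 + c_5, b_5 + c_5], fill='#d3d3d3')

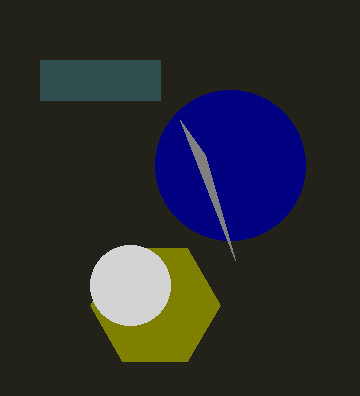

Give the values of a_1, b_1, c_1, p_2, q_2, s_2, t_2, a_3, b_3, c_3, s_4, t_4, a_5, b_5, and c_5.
a_1 = 155, b_1 = 305, c_1 = 65, p_2 = 40, q_2 = 60, s_2 = 160, t_2 = 100, a_3 = 230, b_3 = 165, c_3 = 75, s_4 = 235, t_4 = 260, a_5 = 130, b_5 = 285, c_5 = 40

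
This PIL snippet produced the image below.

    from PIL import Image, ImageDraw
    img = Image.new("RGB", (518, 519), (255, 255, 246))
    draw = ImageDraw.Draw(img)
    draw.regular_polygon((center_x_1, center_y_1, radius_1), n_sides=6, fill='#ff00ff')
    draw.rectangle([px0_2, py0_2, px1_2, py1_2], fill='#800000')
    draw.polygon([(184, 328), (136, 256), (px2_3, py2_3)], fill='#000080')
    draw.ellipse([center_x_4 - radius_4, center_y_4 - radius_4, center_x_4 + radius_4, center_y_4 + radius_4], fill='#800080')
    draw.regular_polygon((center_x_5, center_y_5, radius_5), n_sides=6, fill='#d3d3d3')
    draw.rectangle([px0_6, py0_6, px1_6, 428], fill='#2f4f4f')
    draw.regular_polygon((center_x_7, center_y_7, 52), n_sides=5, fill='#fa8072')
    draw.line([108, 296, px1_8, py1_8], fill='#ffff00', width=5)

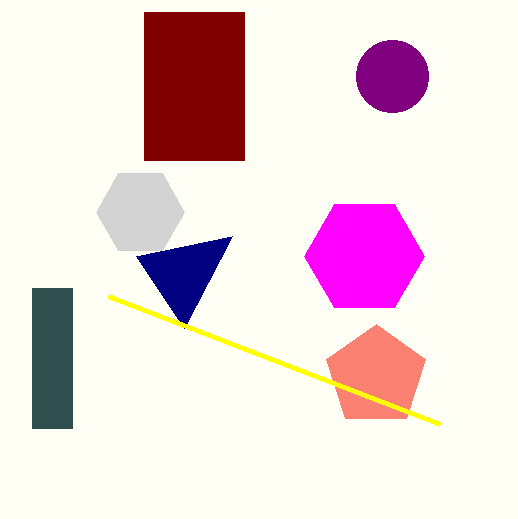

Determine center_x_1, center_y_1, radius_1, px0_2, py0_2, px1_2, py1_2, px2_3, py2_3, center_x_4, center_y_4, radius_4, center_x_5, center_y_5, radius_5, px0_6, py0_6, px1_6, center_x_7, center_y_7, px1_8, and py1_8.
center_x_1 = 364; center_y_1 = 256; radius_1 = 60; px0_2 = 144; py0_2 = 12; px1_2 = 244; py1_2 = 160; px2_3 = 232; py2_3 = 236; center_x_4 = 392; center_y_4 = 76; radius_4 = 36; center_x_5 = 140; center_y_5 = 212; radius_5 = 44; px0_6 = 32; py0_6 = 288; px1_6 = 72; center_x_7 = 376; center_y_7 = 376; px1_8 = 440; py1_8 = 424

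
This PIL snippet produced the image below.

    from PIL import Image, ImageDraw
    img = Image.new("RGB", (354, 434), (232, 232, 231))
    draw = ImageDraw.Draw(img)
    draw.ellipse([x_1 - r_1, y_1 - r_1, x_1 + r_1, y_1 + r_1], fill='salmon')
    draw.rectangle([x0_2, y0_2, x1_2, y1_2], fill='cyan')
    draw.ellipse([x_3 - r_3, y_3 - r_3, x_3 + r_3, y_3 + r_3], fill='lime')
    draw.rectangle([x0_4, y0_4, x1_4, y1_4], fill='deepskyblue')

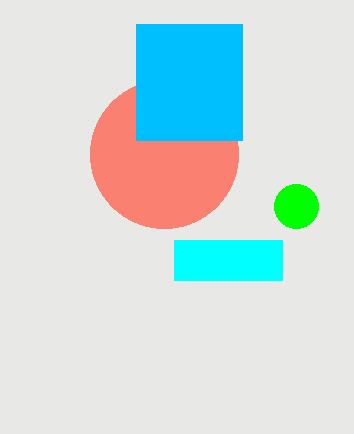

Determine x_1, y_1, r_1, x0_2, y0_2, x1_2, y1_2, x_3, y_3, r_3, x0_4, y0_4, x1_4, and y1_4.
x_1 = 164, y_1 = 154, r_1 = 74, x0_2 = 174, y0_2 = 240, x1_2 = 282, y1_2 = 280, x_3 = 296, y_3 = 206, r_3 = 22, x0_4 = 136, y0_4 = 24, x1_4 = 242, y1_4 = 140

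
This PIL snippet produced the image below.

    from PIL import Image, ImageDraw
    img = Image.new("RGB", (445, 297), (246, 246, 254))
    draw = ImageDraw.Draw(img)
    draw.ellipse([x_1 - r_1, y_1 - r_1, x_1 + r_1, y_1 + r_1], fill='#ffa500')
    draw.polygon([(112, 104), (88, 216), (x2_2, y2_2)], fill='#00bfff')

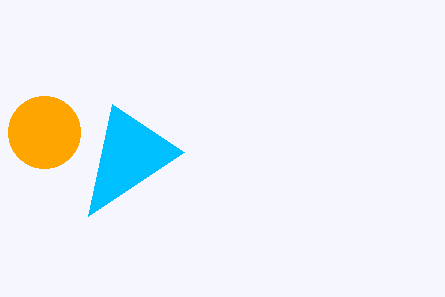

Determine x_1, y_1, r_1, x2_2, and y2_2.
x_1 = 44, y_1 = 132, r_1 = 36, x2_2 = 184, y2_2 = 152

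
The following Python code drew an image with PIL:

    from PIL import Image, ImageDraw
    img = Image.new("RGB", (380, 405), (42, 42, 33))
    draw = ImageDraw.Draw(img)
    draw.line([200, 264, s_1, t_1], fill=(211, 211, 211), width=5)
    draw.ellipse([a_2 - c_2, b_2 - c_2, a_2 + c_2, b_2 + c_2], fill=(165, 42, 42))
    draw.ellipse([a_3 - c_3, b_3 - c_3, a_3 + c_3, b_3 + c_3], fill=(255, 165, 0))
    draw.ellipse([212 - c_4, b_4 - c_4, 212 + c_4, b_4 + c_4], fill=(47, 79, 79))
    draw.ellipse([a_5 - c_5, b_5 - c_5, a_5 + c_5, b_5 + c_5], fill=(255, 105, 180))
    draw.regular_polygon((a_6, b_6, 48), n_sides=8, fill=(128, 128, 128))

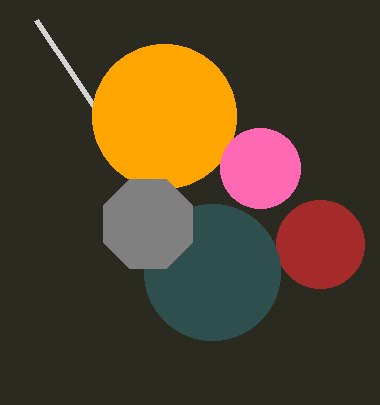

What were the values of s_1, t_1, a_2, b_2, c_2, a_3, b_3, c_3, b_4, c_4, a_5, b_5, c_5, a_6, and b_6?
s_1 = 36, t_1 = 20, a_2 = 320, b_2 = 244, c_2 = 44, a_3 = 164, b_3 = 116, c_3 = 72, b_4 = 272, c_4 = 68, a_5 = 260, b_5 = 168, c_5 = 40, a_6 = 148, b_6 = 224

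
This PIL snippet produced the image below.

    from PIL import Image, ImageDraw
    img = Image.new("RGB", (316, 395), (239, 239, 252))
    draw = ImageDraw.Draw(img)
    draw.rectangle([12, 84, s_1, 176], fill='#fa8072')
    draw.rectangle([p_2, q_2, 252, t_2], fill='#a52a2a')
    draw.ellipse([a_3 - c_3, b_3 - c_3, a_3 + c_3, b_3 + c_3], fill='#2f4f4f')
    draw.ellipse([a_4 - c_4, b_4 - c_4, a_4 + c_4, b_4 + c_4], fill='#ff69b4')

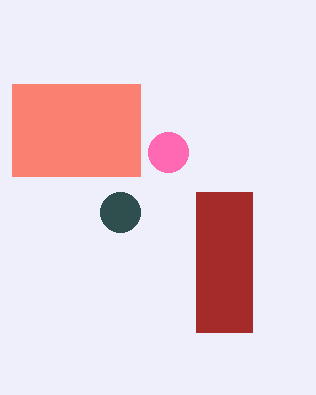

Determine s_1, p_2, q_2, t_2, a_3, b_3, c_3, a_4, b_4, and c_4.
s_1 = 140
p_2 = 196
q_2 = 192
t_2 = 332
a_3 = 120
b_3 = 212
c_3 = 20
a_4 = 168
b_4 = 152
c_4 = 20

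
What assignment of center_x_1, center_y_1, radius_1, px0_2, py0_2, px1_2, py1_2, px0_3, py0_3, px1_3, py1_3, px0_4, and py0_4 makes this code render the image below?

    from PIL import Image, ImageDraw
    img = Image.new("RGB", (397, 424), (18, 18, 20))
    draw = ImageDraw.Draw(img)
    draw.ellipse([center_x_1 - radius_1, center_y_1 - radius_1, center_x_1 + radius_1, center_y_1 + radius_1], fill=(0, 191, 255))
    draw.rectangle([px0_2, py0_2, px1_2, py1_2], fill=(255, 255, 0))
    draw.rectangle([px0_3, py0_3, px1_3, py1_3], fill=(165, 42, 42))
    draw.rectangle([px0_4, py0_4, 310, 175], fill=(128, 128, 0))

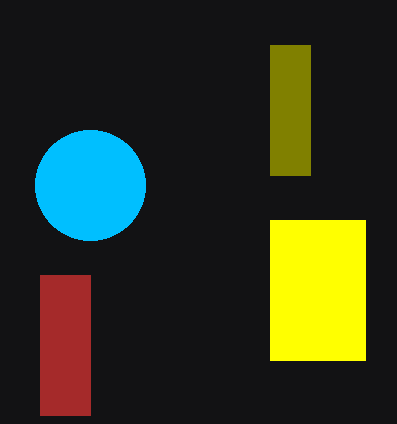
center_x_1 = 90
center_y_1 = 185
radius_1 = 55
px0_2 = 270
py0_2 = 220
px1_2 = 365
py1_2 = 360
px0_3 = 40
py0_3 = 275
px1_3 = 90
py1_3 = 415
px0_4 = 270
py0_4 = 45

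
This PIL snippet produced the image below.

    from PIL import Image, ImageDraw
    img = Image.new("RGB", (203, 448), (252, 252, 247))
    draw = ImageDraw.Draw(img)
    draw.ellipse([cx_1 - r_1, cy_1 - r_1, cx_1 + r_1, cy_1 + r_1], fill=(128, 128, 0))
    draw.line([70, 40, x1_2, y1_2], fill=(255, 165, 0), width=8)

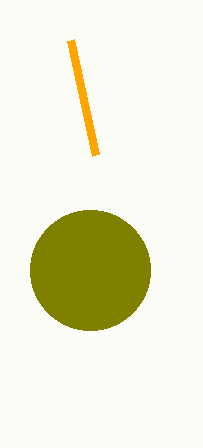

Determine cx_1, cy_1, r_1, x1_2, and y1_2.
cx_1 = 90; cy_1 = 270; r_1 = 60; x1_2 = 95; y1_2 = 155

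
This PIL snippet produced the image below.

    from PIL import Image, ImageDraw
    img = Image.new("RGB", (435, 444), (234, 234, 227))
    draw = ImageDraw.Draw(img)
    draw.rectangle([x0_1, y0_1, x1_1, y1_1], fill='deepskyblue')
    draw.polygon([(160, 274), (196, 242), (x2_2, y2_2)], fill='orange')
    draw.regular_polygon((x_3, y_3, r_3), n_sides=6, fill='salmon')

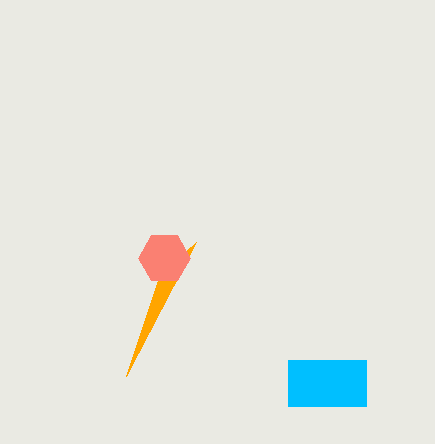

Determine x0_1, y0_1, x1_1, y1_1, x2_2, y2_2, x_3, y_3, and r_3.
x0_1 = 288; y0_1 = 360; x1_1 = 366; y1_1 = 406; x2_2 = 126; y2_2 = 376; x_3 = 164; y_3 = 258; r_3 = 26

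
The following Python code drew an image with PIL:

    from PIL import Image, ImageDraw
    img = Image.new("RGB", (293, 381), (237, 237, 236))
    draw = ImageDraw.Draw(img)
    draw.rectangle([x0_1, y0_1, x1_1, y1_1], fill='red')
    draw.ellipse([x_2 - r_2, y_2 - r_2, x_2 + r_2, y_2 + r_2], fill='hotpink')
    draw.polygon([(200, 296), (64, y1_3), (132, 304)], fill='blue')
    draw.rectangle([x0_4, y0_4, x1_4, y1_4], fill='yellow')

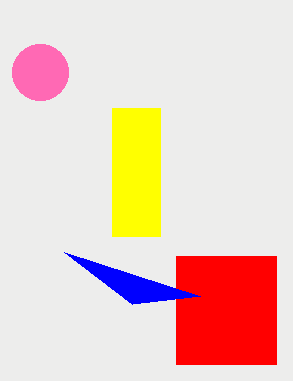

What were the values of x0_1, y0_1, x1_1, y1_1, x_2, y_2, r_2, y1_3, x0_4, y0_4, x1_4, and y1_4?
x0_1 = 176; y0_1 = 256; x1_1 = 276; y1_1 = 364; x_2 = 40; y_2 = 72; r_2 = 28; y1_3 = 252; x0_4 = 112; y0_4 = 108; x1_4 = 160; y1_4 = 236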